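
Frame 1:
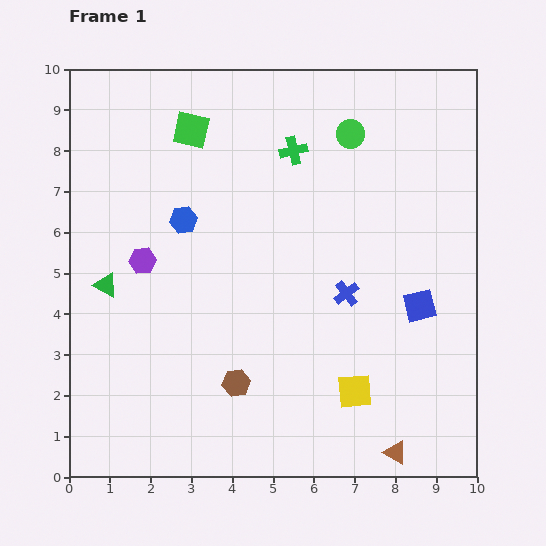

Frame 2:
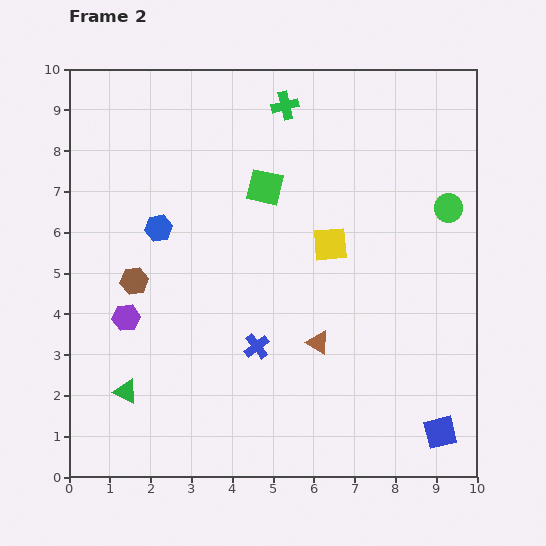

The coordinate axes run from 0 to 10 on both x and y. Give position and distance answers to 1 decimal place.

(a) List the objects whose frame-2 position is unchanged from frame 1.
none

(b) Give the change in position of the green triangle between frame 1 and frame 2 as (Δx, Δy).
(0.5, -2.6)

The green triangle was at (0.9, 4.7) in frame 1 and (1.4, 2.1) in frame 2.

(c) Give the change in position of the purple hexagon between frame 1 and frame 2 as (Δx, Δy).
(-0.4, -1.4)

The purple hexagon was at (1.8, 5.3) in frame 1 and (1.4, 3.9) in frame 2.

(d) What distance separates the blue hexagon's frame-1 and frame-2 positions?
0.6

The blue hexagon moved from (2.8, 6.3) to (2.2, 6.1), a distance of √(0.6² + 0.2²) ≈ 0.6.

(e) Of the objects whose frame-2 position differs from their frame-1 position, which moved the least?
the blue hexagon

(moved 0.6)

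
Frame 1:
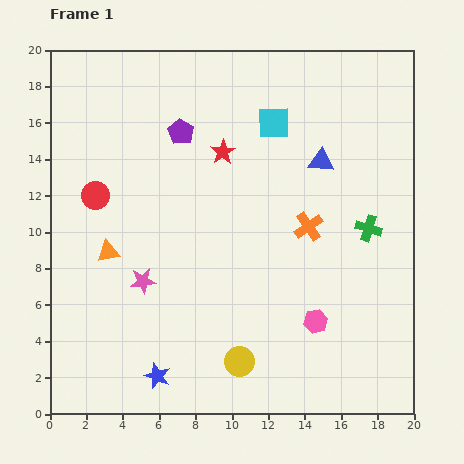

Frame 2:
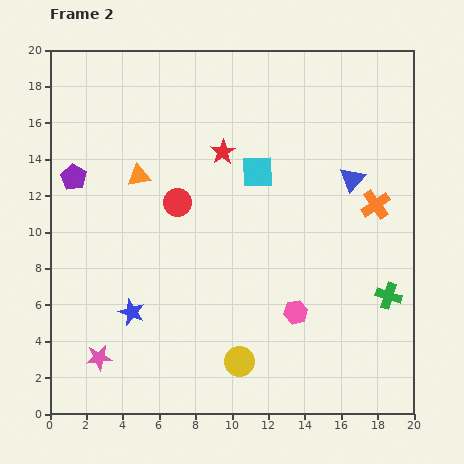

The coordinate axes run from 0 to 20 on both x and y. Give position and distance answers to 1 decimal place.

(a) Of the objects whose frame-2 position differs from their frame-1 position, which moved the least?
the pink hexagon

(moved 1.2)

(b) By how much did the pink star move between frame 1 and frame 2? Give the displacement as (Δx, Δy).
(-2.4, -4.2)

The pink star was at (5.1, 7.3) in frame 1 and (2.7, 3.1) in frame 2.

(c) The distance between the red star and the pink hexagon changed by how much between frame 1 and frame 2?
-0.9

Distance in frame 1: 10.6. Distance in frame 2: 9.7.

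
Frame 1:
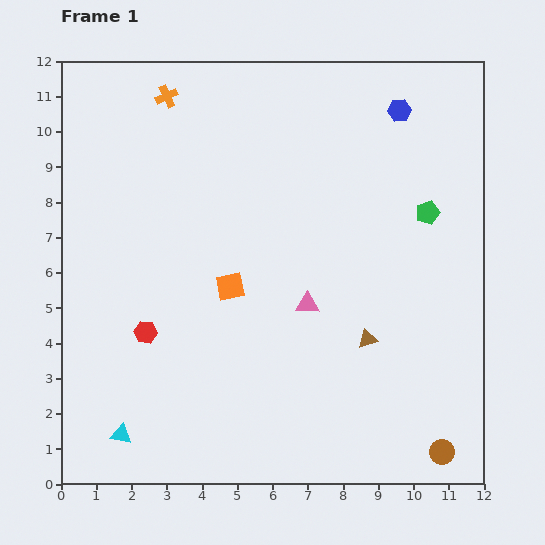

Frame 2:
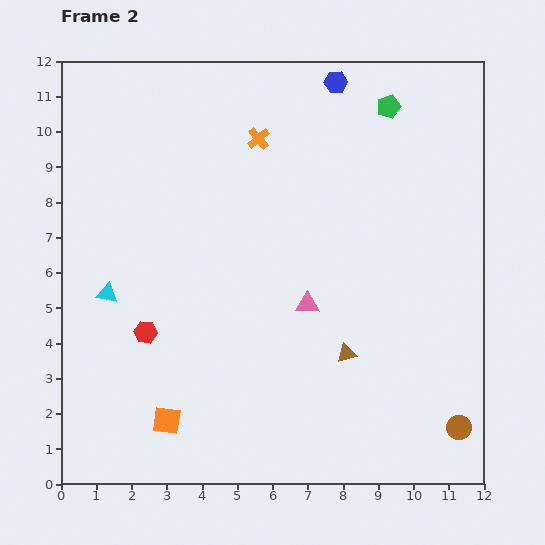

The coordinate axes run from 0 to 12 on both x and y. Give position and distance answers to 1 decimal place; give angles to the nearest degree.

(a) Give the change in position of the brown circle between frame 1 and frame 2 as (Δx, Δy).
(0.5, 0.7)

The brown circle was at (10.8, 0.9) in frame 1 and (11.3, 1.6) in frame 2.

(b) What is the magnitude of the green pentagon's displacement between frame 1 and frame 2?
3.2

The green pentagon moved from (10.4, 7.7) to (9.3, 10.7), a distance of √(1.1² + 3.0²) ≈ 3.2.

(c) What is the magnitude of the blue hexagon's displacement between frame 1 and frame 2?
2.0

The blue hexagon moved from (9.6, 10.6) to (7.8, 11.4), a distance of √(1.8² + 0.8²) ≈ 2.0.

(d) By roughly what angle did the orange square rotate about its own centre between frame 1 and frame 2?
19° clockwise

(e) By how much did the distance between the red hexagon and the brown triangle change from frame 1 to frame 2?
-0.6

Distance in frame 1: 6.3. Distance in frame 2: 5.7.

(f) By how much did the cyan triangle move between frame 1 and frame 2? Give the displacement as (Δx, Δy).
(-0.4, 4.0)

The cyan triangle was at (1.7, 1.4) in frame 1 and (1.3, 5.4) in frame 2.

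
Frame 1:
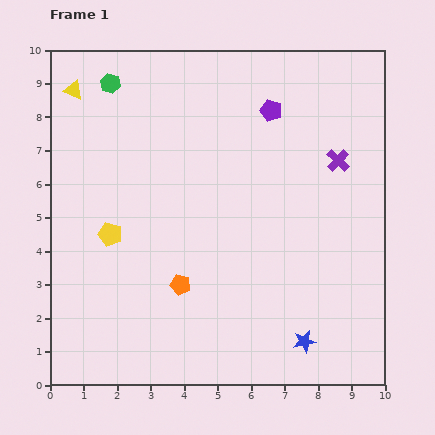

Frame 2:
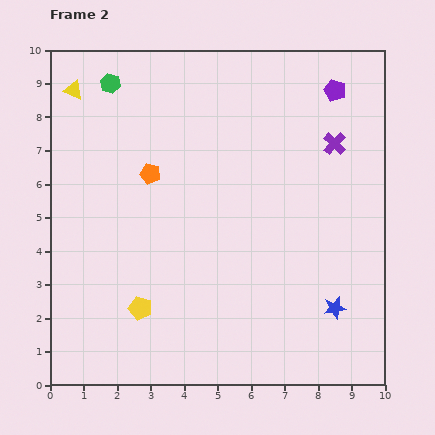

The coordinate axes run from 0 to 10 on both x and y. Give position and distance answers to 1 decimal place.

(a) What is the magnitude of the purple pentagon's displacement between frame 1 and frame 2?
2.0

The purple pentagon moved from (6.6, 8.2) to (8.5, 8.8), a distance of √(1.9² + 0.6²) ≈ 2.0.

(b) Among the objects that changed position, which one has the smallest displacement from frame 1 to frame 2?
the purple cross

(moved 0.5)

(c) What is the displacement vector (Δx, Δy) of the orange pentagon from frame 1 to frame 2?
(-0.9, 3.3)

The orange pentagon was at (3.9, 3.0) in frame 1 and (3.0, 6.3) in frame 2.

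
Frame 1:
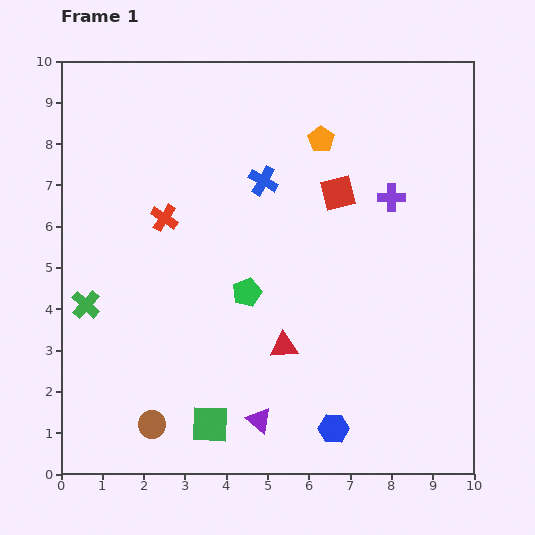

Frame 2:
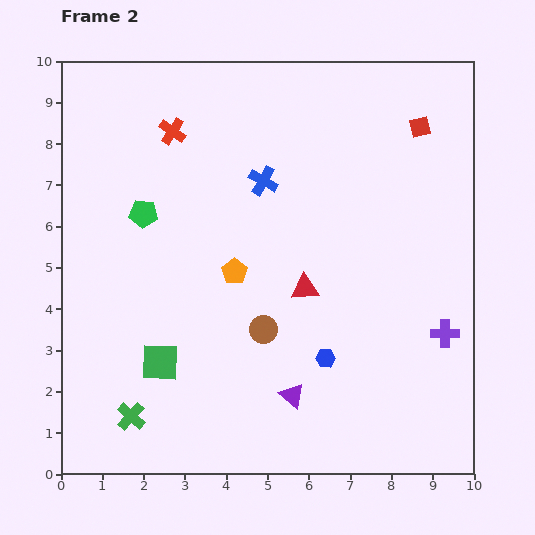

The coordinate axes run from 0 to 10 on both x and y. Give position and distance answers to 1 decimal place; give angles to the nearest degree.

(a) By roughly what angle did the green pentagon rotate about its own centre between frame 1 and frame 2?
28° clockwise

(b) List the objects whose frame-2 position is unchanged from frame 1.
the blue cross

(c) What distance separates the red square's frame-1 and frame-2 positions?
2.6

The red square moved from (6.7, 6.8) to (8.7, 8.4), a distance of √(2.0² + 1.6²) ≈ 2.6.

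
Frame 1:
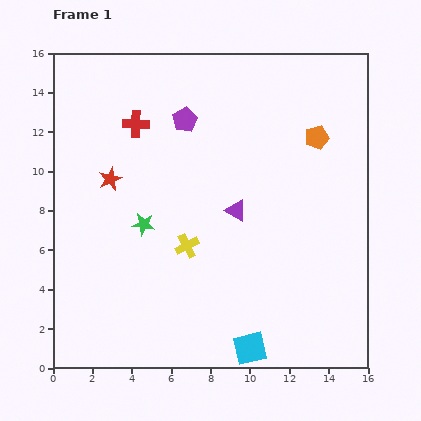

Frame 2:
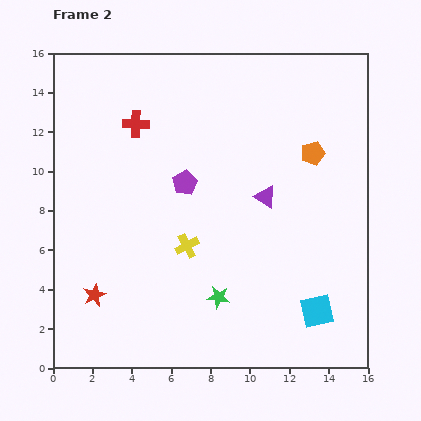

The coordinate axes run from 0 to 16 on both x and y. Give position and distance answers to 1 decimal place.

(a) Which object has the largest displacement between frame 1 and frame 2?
the red star

(moved 6.0; next 5.3)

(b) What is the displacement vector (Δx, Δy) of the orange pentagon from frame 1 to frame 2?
(-0.2, -0.8)

The orange pentagon was at (13.4, 11.7) in frame 1 and (13.2, 10.9) in frame 2.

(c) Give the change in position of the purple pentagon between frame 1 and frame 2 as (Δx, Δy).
(0.0, -3.2)

The purple pentagon was at (6.7, 12.6) in frame 1 and (6.7, 9.4) in frame 2.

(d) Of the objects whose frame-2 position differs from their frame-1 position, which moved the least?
the orange pentagon

(moved 0.8)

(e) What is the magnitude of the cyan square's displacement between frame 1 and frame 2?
3.9

The cyan square moved from (10.0, 1.0) to (13.4, 2.9), a distance of √(3.4² + 1.9²) ≈ 3.9.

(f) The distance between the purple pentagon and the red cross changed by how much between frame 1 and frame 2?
+1.4

Distance in frame 1: 2.5. Distance in frame 2: 3.9.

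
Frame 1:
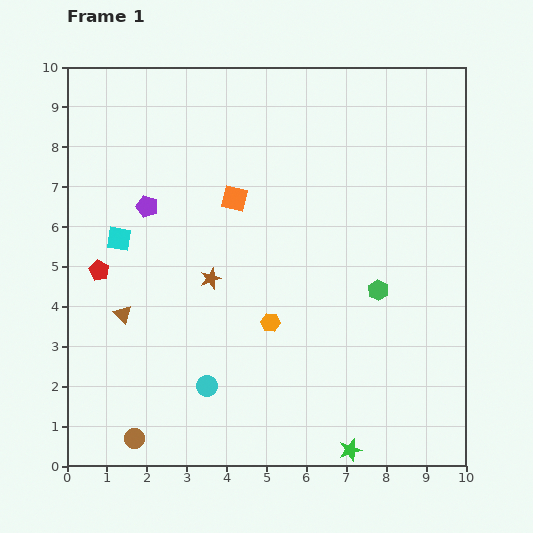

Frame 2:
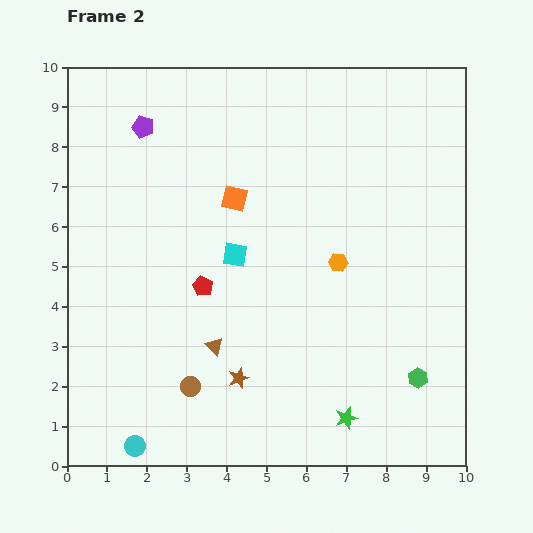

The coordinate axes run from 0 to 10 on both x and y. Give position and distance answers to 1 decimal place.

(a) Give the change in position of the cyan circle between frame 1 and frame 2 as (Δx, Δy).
(-1.8, -1.5)

The cyan circle was at (3.5, 2.0) in frame 1 and (1.7, 0.5) in frame 2.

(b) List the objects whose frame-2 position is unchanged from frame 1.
the orange square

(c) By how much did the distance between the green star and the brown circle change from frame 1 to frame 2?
-1.4

Distance in frame 1: 5.4. Distance in frame 2: 4.0.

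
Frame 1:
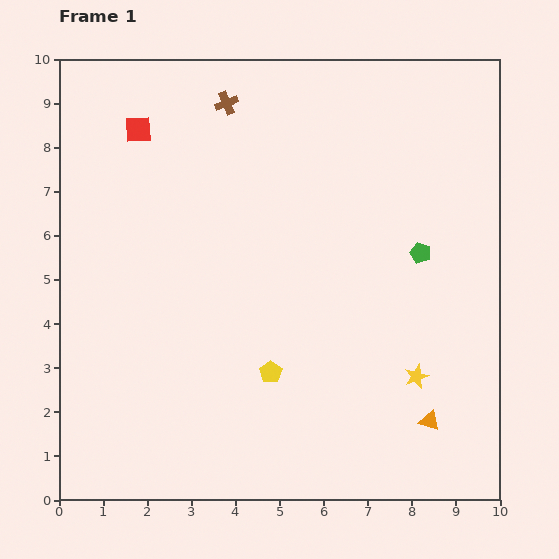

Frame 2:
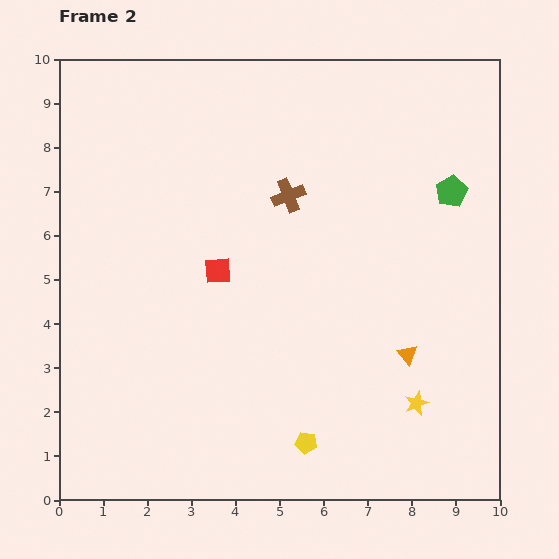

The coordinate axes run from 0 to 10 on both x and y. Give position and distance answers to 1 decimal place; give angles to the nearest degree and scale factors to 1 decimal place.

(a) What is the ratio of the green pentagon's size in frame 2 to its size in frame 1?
1.6×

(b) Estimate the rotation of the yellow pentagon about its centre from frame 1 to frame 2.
30° counter-clockwise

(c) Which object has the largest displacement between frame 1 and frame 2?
the red square

(moved 3.7; next 2.5)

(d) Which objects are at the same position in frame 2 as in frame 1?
none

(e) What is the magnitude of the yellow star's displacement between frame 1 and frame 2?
0.6

The yellow star moved from (8.1, 2.8) to (8.1, 2.2), a distance of √(0.0² + 0.6²) ≈ 0.6.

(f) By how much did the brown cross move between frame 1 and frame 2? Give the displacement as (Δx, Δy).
(1.4, -2.1)

The brown cross was at (3.8, 9.0) in frame 1 and (5.2, 6.9) in frame 2.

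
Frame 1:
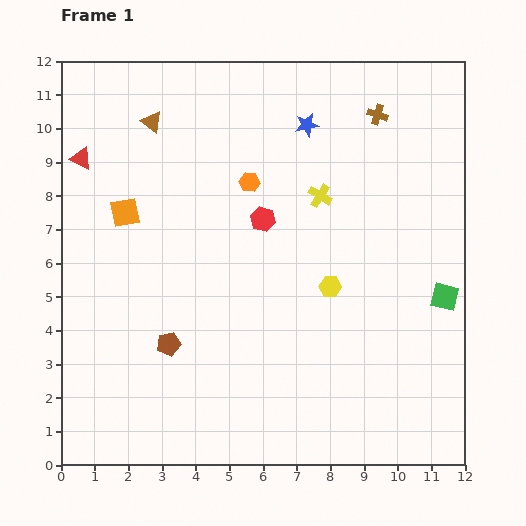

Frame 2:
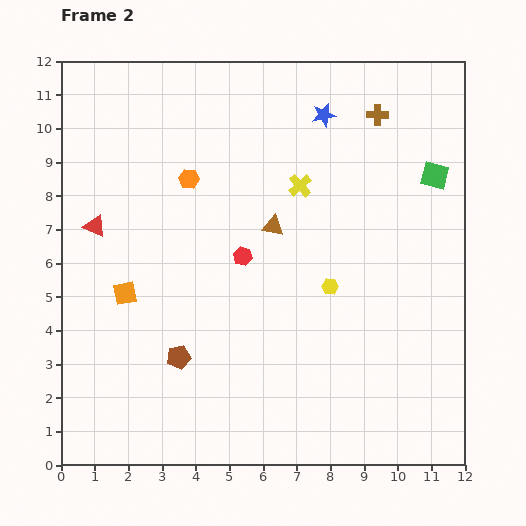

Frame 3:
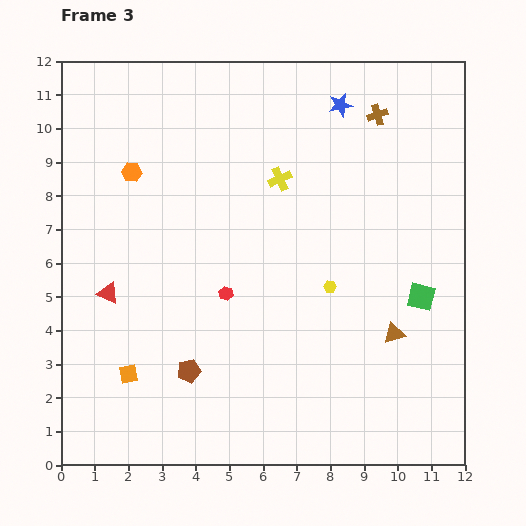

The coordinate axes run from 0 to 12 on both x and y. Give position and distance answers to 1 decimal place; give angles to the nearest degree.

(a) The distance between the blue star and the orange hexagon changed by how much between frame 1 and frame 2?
+2.0

Distance in frame 1: 2.4. Distance in frame 2: 4.4.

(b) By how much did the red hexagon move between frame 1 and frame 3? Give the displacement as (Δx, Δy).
(-1.1, -2.2)

The red hexagon was at (6.0, 7.3) in frame 1 and (4.9, 5.1) in frame 3.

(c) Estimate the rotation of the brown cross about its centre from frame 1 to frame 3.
37° counter-clockwise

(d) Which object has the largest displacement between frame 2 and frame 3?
the brown triangle

(moved 4.8; next 3.6)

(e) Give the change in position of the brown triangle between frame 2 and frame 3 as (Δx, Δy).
(3.6, -3.2)

The brown triangle was at (6.3, 7.1) in frame 2 and (9.9, 3.9) in frame 3.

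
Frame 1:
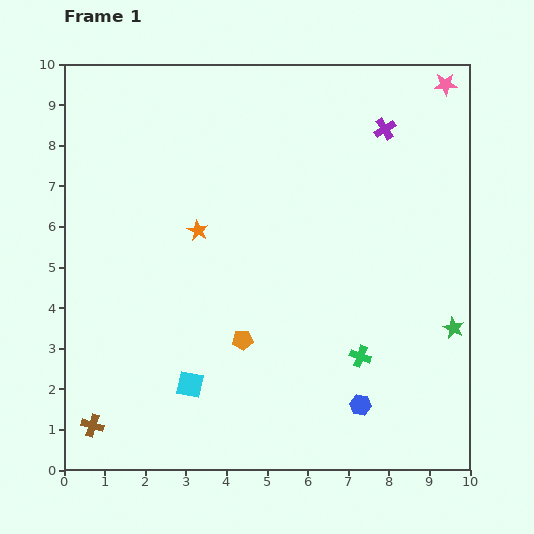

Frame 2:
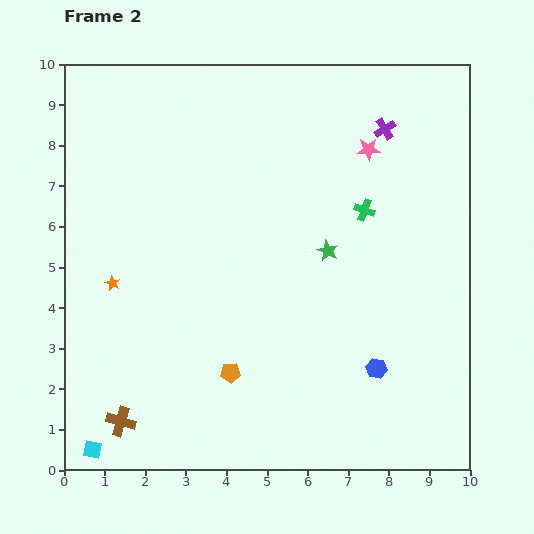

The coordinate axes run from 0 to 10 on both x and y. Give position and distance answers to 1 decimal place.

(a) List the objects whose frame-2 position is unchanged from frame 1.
the purple cross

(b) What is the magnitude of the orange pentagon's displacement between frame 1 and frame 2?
0.9

The orange pentagon moved from (4.4, 3.2) to (4.1, 2.4), a distance of √(0.3² + 0.8²) ≈ 0.9.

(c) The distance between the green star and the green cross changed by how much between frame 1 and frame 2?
-1.1

Distance in frame 1: 2.4. Distance in frame 2: 1.3.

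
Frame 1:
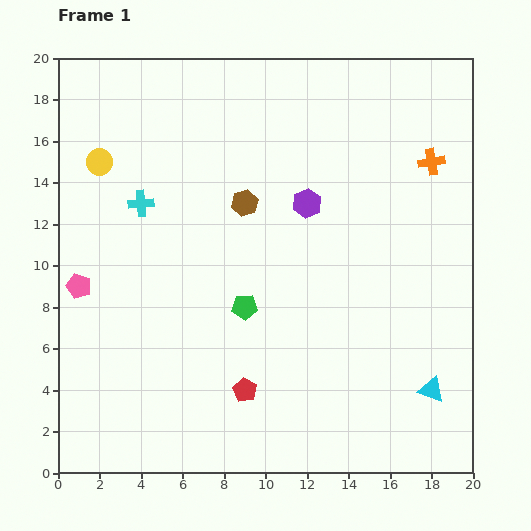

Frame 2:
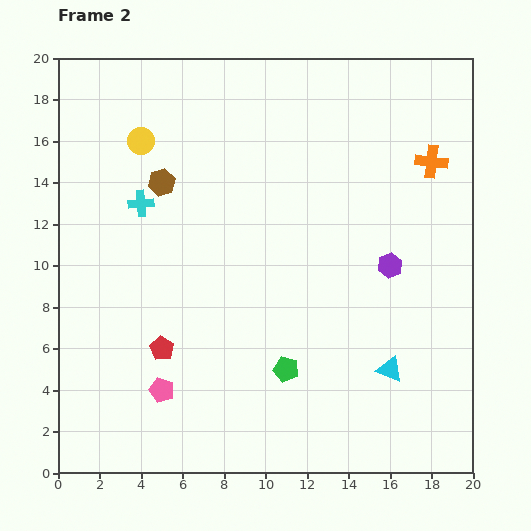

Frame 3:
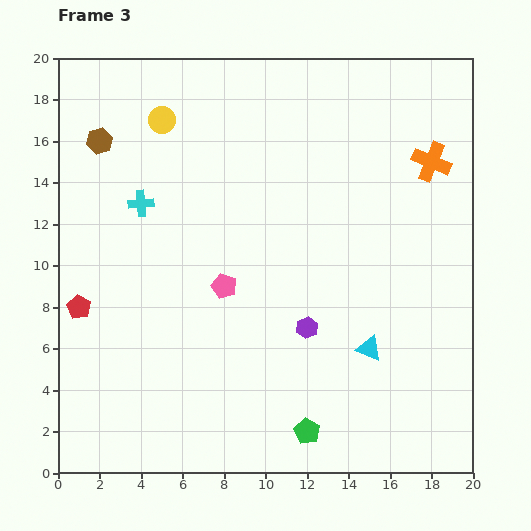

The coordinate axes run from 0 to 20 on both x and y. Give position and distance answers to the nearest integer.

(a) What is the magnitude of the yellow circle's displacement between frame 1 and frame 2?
2

The yellow circle moved from (2, 15) to (4, 16), a distance of √(2² + 1²) ≈ 2.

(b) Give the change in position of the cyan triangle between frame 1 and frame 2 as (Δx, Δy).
(-2, 1)

The cyan triangle was at (18, 4) in frame 1 and (16, 5) in frame 2.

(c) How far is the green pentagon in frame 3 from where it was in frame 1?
7

The green pentagon moved from (9, 8) to (12, 2), a distance of √(3² + 6²) ≈ 7.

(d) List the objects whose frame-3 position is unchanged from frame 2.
the cyan cross, the orange cross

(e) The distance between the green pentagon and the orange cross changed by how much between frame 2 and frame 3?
+2

Distance in frame 2: 12. Distance in frame 3: 14.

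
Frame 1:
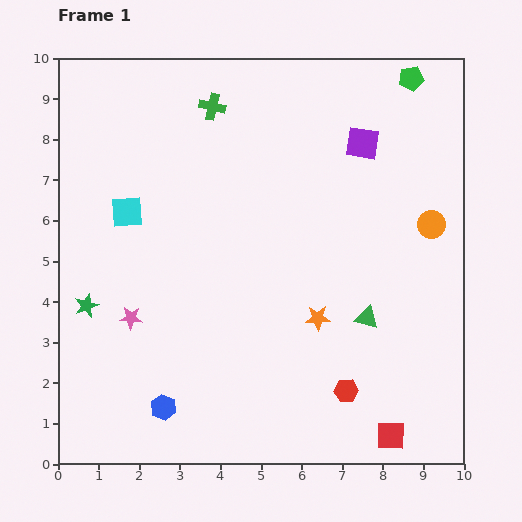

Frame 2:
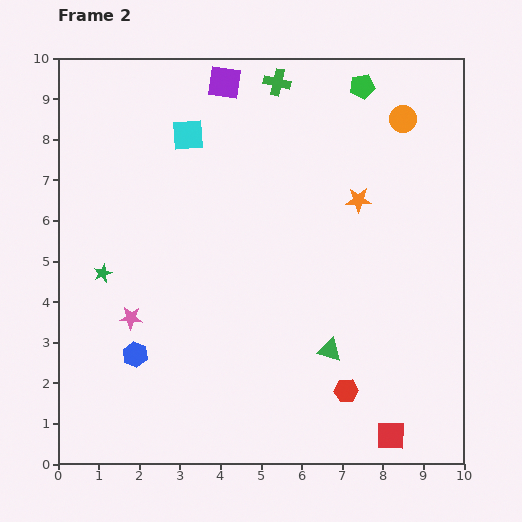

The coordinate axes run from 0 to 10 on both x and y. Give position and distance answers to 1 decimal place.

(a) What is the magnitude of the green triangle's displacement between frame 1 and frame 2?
1.2

The green triangle moved from (7.6, 3.6) to (6.7, 2.8), a distance of √(0.9² + 0.8²) ≈ 1.2.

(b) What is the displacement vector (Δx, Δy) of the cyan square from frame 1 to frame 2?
(1.5, 1.9)

The cyan square was at (1.7, 6.2) in frame 1 and (3.2, 8.1) in frame 2.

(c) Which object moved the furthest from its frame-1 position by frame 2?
the purple square

(moved 3.7; next 3.1)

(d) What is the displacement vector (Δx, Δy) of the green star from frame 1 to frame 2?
(0.4, 0.8)

The green star was at (0.7, 3.9) in frame 1 and (1.1, 4.7) in frame 2.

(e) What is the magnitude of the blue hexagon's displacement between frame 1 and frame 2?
1.5

The blue hexagon moved from (2.6, 1.4) to (1.9, 2.7), a distance of √(0.7² + 1.3²) ≈ 1.5.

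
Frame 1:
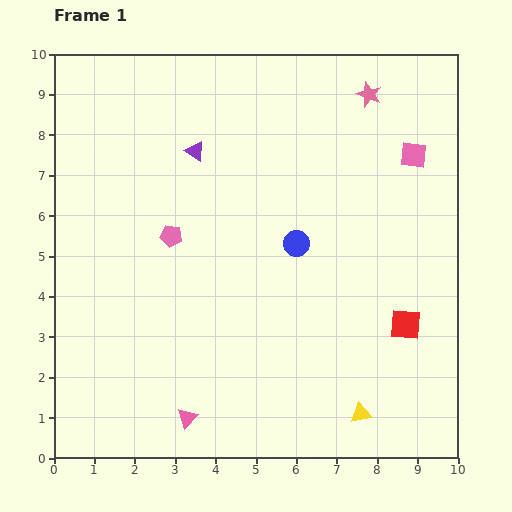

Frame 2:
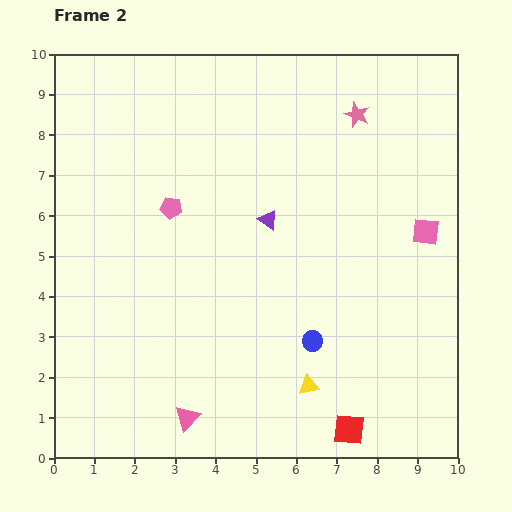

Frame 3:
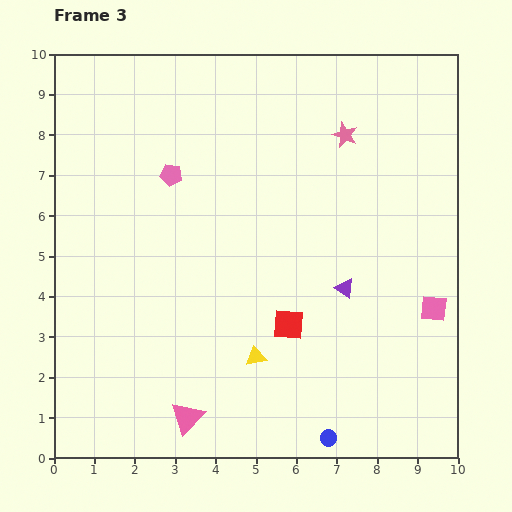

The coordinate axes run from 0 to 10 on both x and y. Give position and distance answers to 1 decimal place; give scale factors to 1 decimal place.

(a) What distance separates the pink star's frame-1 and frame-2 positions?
0.6

The pink star moved from (7.8, 9.0) to (7.5, 8.5), a distance of √(0.3² + 0.5²) ≈ 0.6.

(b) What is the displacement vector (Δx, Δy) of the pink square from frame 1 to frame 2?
(0.3, -1.9)

The pink square was at (8.9, 7.5) in frame 1 and (9.2, 5.6) in frame 2.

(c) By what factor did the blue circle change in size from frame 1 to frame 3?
0.6×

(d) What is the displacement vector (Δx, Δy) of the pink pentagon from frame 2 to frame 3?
(0.0, 0.8)

The pink pentagon was at (2.9, 6.2) in frame 2 and (2.9, 7.0) in frame 3.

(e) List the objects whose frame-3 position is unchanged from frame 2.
the pink triangle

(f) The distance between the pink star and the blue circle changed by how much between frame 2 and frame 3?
+1.8

Distance in frame 2: 5.7. Distance in frame 3: 7.5.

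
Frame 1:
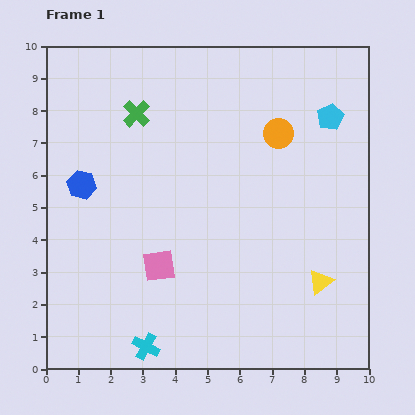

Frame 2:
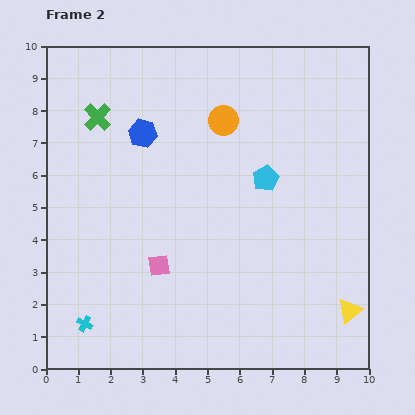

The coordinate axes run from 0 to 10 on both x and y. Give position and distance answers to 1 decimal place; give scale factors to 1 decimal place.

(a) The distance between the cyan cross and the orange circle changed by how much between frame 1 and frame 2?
-0.2

Distance in frame 1: 7.8. Distance in frame 2: 7.6.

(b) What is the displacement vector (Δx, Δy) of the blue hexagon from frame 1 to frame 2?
(1.9, 1.6)

The blue hexagon was at (1.1, 5.7) in frame 1 and (3.0, 7.3) in frame 2.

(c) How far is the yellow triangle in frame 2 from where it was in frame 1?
1.3

The yellow triangle moved from (8.5, 2.7) to (9.4, 1.8), a distance of √(0.9² + 0.9²) ≈ 1.3.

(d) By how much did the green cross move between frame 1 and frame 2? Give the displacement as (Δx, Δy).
(-1.2, -0.1)

The green cross was at (2.8, 7.9) in frame 1 and (1.6, 7.8) in frame 2.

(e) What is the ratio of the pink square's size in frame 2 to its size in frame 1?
0.7×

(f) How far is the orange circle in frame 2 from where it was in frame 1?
1.7

The orange circle moved from (7.2, 7.3) to (5.5, 7.7), a distance of √(1.7² + 0.4²) ≈ 1.7.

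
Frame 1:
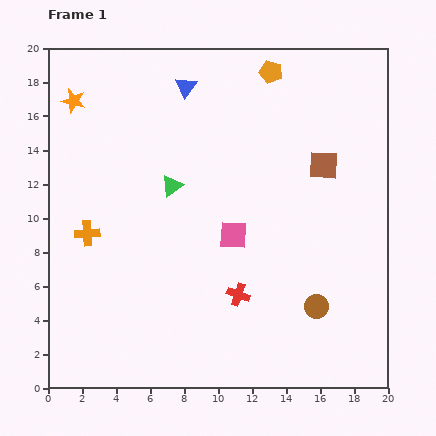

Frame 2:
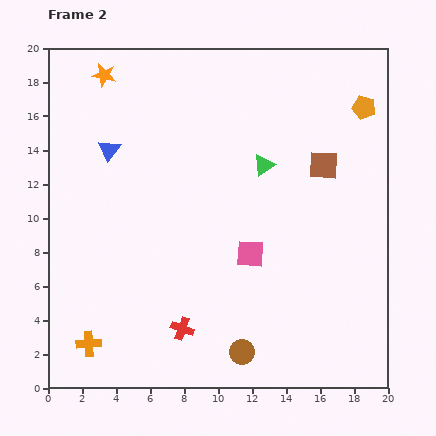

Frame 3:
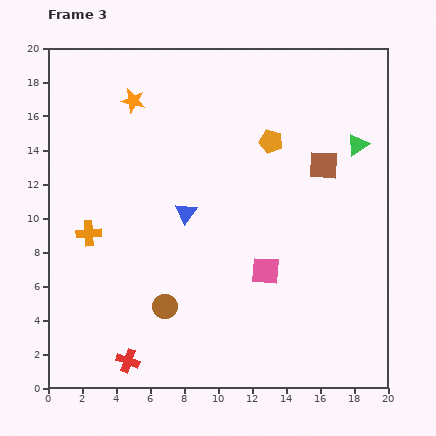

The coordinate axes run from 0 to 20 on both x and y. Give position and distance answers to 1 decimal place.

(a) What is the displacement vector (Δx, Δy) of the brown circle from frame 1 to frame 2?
(-4.4, -2.7)

The brown circle was at (15.8, 4.8) in frame 1 and (11.4, 2.1) in frame 2.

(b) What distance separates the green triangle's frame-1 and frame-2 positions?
5.5

The green triangle moved from (7.3, 11.9) to (12.7, 13.1), a distance of √(5.4² + 1.2²) ≈ 5.5.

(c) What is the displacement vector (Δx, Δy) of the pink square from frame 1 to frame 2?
(1.0, -1.1)

The pink square was at (10.9, 9.0) in frame 1 and (11.9, 7.9) in frame 2.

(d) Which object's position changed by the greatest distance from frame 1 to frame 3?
the green triangle

(moved 11.2; next 8.9)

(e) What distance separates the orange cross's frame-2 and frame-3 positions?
6.5

The orange cross moved from (2.4, 2.6) to (2.4, 9.1), a distance of √(0.0² + 6.5²) ≈ 6.5.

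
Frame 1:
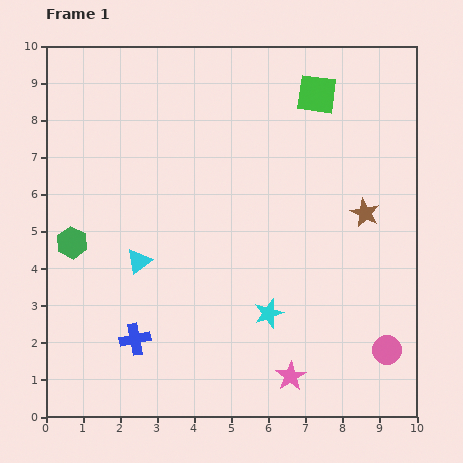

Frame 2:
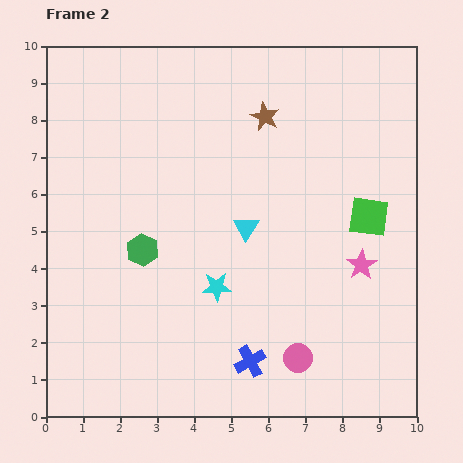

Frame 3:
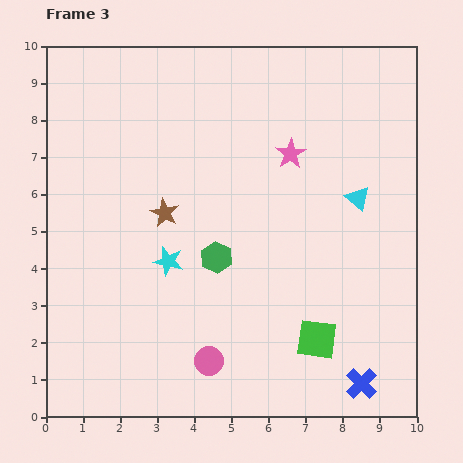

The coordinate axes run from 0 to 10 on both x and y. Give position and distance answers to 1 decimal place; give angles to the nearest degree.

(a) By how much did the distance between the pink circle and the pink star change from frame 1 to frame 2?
+0.3

Distance in frame 1: 2.7. Distance in frame 2: 3.0.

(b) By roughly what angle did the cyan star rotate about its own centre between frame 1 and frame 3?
31° clockwise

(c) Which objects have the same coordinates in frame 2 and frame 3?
none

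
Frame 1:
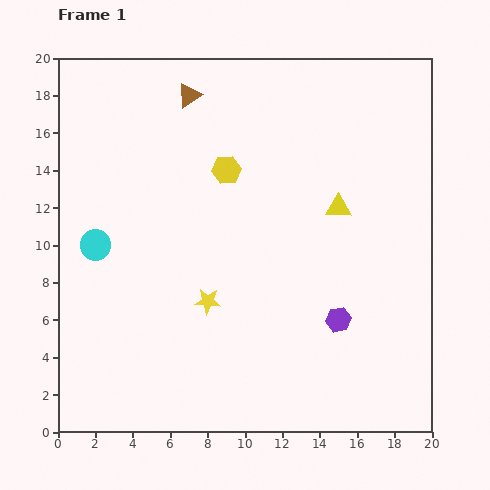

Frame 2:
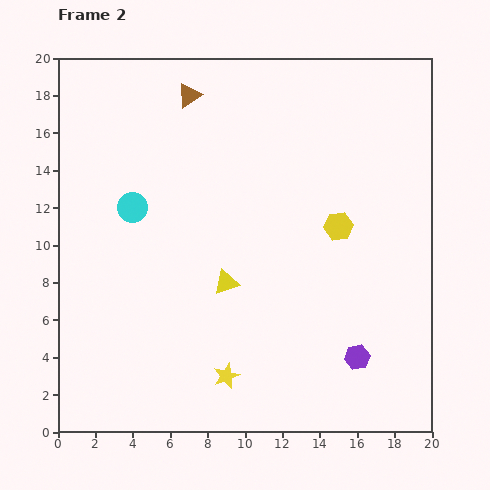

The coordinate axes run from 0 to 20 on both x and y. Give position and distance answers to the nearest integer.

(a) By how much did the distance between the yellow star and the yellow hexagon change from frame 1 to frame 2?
+3

Distance in frame 1: 7. Distance in frame 2: 10.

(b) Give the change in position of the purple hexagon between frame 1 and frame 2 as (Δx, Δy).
(1, -2)

The purple hexagon was at (15, 6) in frame 1 and (16, 4) in frame 2.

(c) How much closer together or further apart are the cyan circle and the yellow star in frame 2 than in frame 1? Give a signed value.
+3

Distance in frame 1: 7. Distance in frame 2: 10.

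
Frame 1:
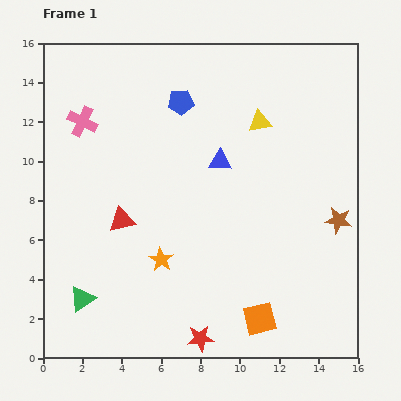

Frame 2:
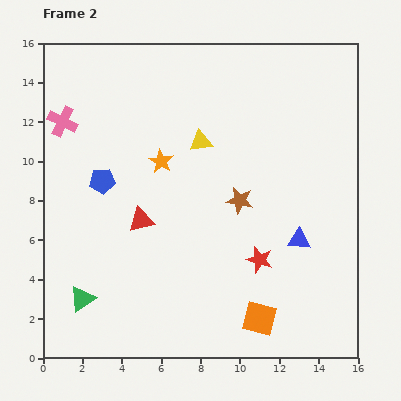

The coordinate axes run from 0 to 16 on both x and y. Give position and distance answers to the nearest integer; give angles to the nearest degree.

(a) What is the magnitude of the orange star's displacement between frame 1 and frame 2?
5

The orange star moved from (6, 5) to (6, 10), a distance of √(0² + 5²) ≈ 5.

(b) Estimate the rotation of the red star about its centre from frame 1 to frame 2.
23° clockwise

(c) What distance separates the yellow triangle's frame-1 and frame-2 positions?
3

The yellow triangle moved from (11, 12) to (8, 11), a distance of √(3² + 1²) ≈ 3.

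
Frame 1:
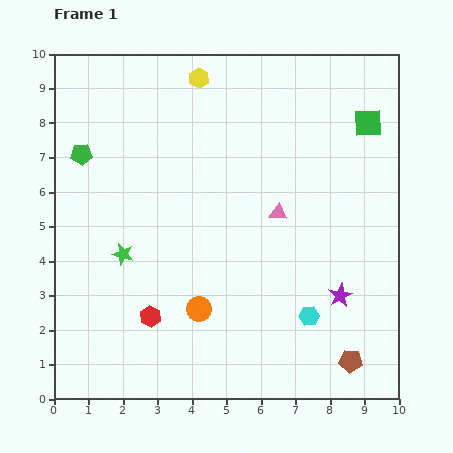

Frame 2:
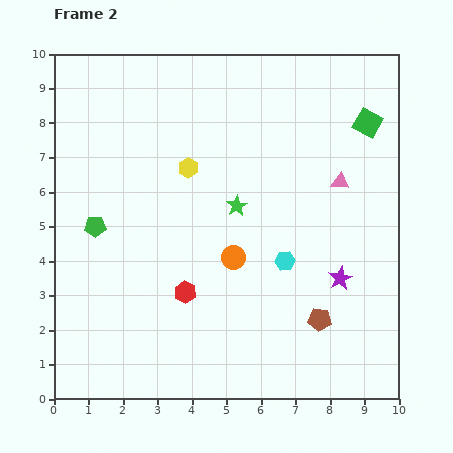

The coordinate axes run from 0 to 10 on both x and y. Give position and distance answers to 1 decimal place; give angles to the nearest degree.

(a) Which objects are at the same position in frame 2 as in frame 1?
the green square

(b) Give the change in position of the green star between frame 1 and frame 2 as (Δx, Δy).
(3.3, 1.4)

The green star was at (2.0, 4.2) in frame 1 and (5.3, 5.6) in frame 2.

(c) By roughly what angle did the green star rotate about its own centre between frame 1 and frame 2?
26° clockwise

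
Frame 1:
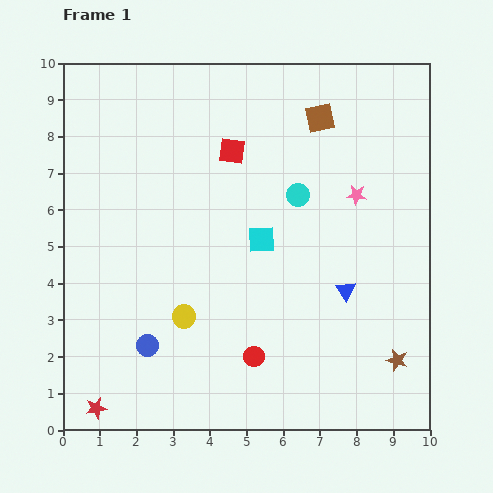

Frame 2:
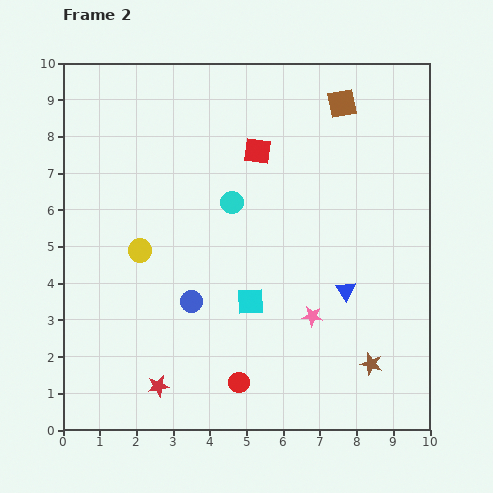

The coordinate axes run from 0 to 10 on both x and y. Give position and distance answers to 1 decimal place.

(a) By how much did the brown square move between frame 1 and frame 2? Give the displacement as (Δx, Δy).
(0.6, 0.4)

The brown square was at (7.0, 8.5) in frame 1 and (7.6, 8.9) in frame 2.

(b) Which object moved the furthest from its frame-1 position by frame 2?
the pink star

(moved 3.5; next 2.2)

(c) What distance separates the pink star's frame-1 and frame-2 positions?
3.5

The pink star moved from (8.0, 6.4) to (6.8, 3.1), a distance of √(1.2² + 3.3²) ≈ 3.5.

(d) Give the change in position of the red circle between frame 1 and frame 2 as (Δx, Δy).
(-0.4, -0.7)

The red circle was at (5.2, 2.0) in frame 1 and (4.8, 1.3) in frame 2.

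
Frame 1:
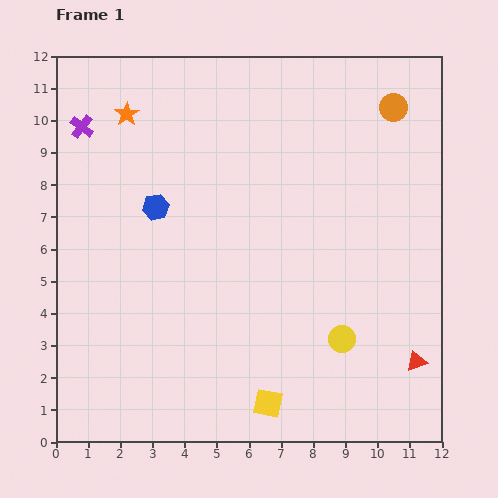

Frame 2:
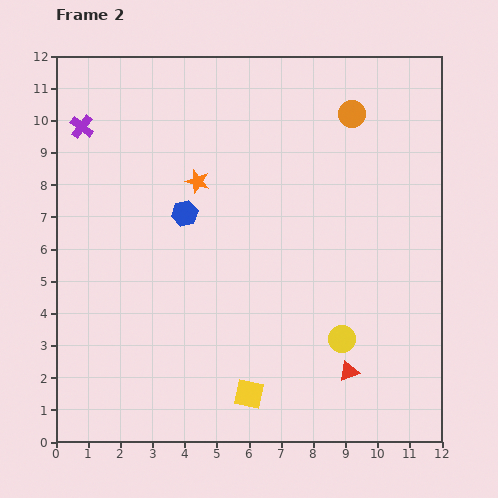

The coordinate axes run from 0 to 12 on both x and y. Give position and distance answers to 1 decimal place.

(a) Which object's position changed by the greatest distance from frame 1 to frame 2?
the orange star

(moved 3.0; next 2.1)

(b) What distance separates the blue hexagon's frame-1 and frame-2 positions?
0.9

The blue hexagon moved from (3.1, 7.3) to (4.0, 7.1), a distance of √(0.9² + 0.2²) ≈ 0.9.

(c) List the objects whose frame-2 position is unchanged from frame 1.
the purple cross, the yellow circle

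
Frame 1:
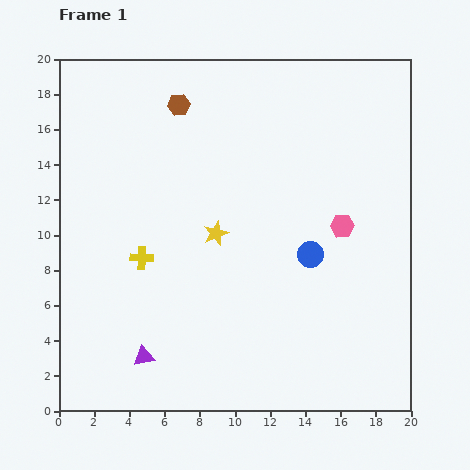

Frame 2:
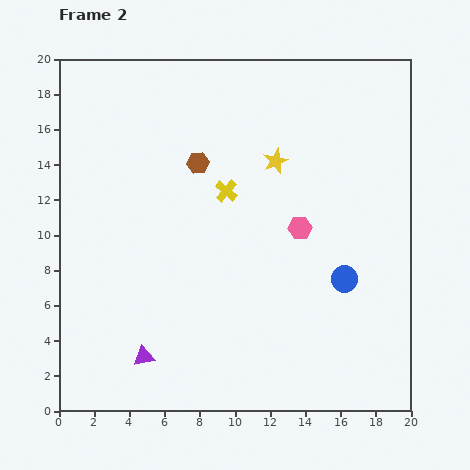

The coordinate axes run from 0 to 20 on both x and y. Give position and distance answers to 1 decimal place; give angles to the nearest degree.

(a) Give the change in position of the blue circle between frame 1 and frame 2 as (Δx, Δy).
(1.9, -1.4)

The blue circle was at (14.3, 8.9) in frame 1 and (16.2, 7.5) in frame 2.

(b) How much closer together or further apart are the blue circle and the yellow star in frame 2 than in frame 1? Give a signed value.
+2.3

Distance in frame 1: 5.5. Distance in frame 2: 7.8.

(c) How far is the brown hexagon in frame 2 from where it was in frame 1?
3.5

The brown hexagon moved from (6.8, 17.4) to (7.9, 14.1), a distance of √(1.1² + 3.3²) ≈ 3.5.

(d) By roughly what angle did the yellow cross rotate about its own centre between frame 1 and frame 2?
38° clockwise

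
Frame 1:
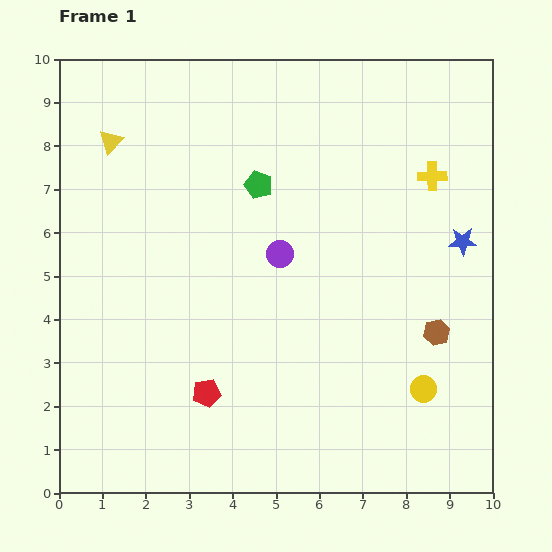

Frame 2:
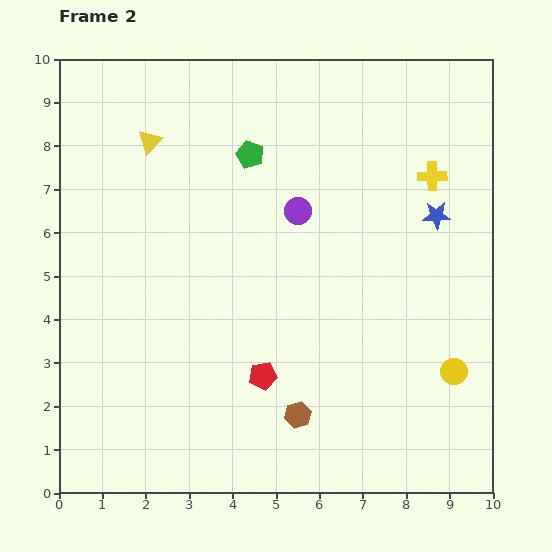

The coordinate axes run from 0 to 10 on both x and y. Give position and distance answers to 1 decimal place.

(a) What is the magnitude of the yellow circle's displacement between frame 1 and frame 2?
0.8

The yellow circle moved from (8.4, 2.4) to (9.1, 2.8), a distance of √(0.7² + 0.4²) ≈ 0.8.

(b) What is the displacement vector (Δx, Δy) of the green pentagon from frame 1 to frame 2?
(-0.2, 0.7)

The green pentagon was at (4.6, 7.1) in frame 1 and (4.4, 7.8) in frame 2.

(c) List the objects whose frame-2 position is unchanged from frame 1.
the yellow cross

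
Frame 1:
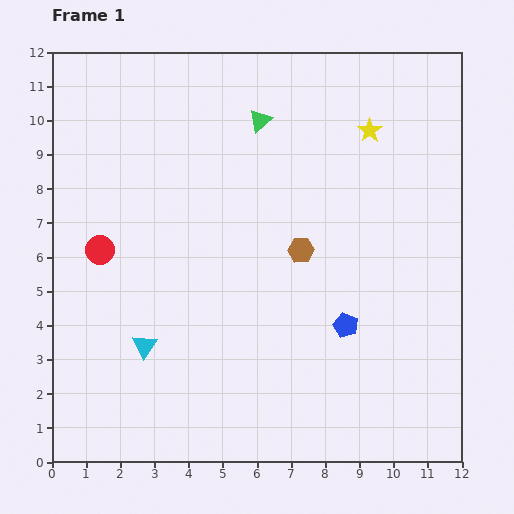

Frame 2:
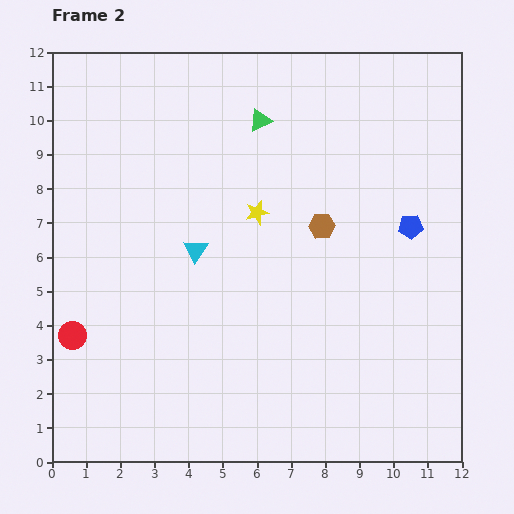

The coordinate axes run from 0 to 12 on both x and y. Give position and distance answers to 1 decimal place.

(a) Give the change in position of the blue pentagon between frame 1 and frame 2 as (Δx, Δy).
(1.9, 2.9)

The blue pentagon was at (8.6, 4.0) in frame 1 and (10.5, 6.9) in frame 2.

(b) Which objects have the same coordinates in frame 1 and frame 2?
the green triangle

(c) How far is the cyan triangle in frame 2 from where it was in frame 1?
3.2

The cyan triangle moved from (2.7, 3.4) to (4.2, 6.2), a distance of √(1.5² + 2.8²) ≈ 3.2.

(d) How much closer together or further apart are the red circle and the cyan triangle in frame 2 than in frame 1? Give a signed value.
+1.3

Distance in frame 1: 3.1. Distance in frame 2: 4.4.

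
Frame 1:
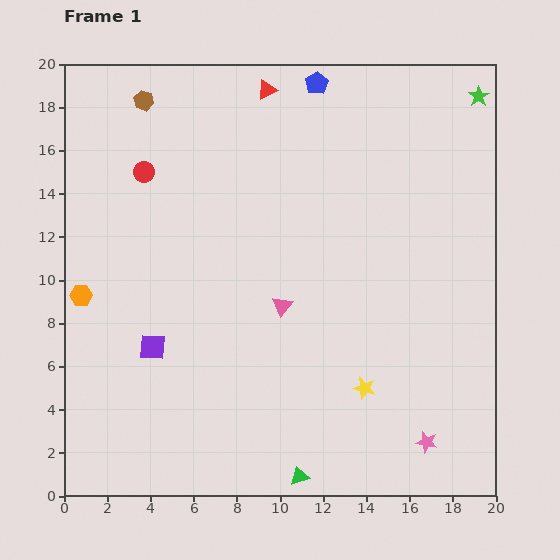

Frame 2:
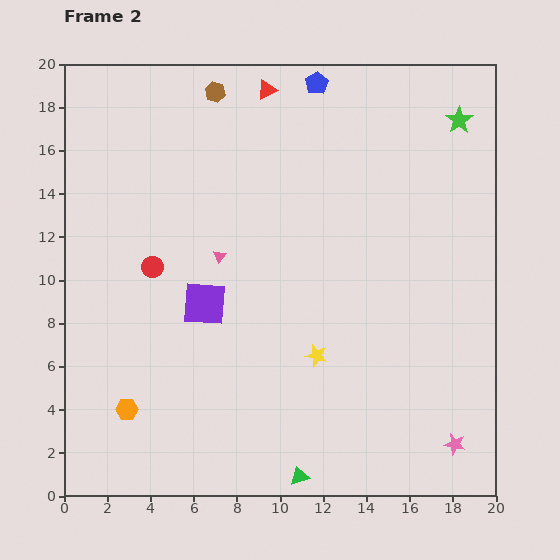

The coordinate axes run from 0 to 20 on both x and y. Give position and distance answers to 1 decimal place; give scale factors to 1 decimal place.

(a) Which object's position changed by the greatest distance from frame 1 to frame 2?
the orange hexagon

(moved 5.7; next 4.4)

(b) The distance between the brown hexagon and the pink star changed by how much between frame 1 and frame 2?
-0.8

Distance in frame 1: 20.5. Distance in frame 2: 19.7.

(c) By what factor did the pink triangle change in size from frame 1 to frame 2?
0.6×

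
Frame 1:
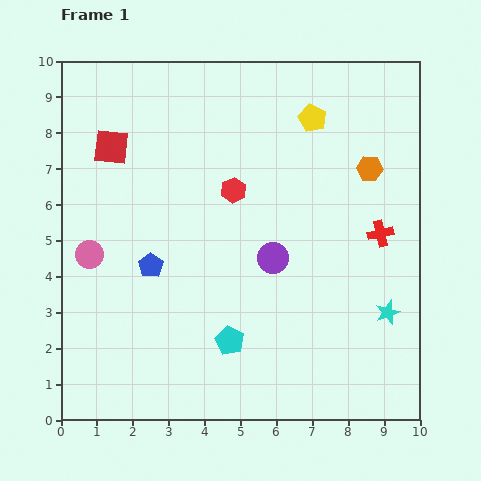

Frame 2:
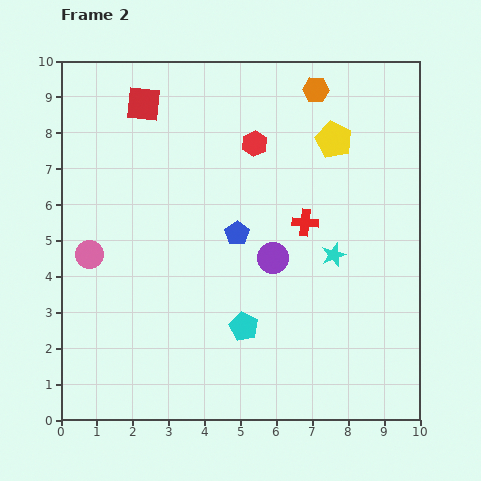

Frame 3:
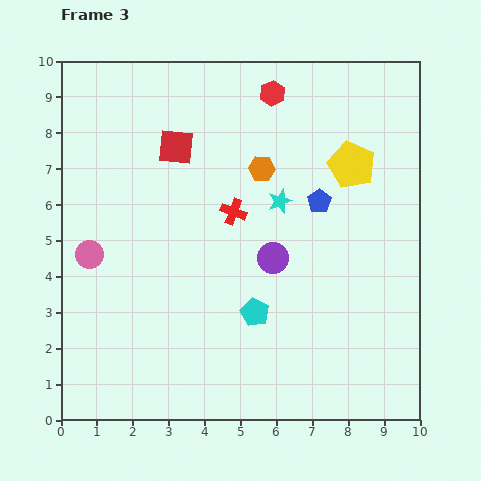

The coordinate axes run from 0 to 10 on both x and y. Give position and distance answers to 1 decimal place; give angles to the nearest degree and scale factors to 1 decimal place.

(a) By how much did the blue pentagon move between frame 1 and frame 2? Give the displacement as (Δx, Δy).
(2.4, 0.9)

The blue pentagon was at (2.5, 4.3) in frame 1 and (4.9, 5.2) in frame 2.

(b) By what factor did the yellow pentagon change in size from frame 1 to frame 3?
1.7×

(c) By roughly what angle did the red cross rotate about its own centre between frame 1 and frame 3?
33° clockwise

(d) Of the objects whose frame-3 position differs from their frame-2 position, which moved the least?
the cyan pentagon

(moved 0.5)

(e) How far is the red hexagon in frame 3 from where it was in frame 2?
1.5

The red hexagon moved from (5.4, 7.7) to (5.9, 9.1), a distance of √(0.5² + 1.4²) ≈ 1.5.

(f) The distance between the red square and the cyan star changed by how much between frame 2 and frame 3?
-3.5

Distance in frame 2: 6.8. Distance in frame 3: 3.3.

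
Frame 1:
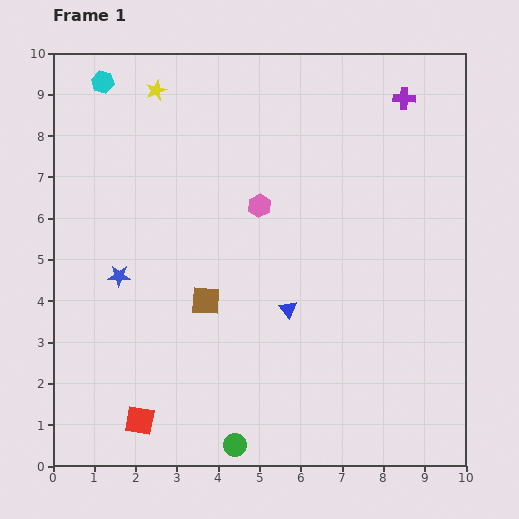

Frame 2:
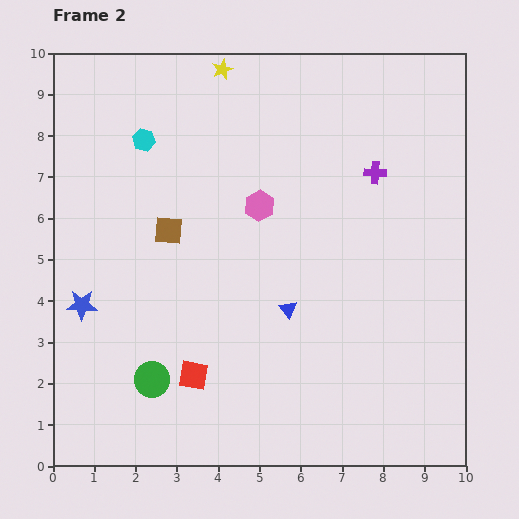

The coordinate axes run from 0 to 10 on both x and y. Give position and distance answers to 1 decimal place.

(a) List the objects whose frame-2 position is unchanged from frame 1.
the blue triangle, the pink hexagon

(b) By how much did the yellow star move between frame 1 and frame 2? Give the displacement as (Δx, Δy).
(1.6, 0.5)

The yellow star was at (2.5, 9.1) in frame 1 and (4.1, 9.6) in frame 2.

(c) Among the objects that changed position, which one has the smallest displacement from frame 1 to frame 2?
the blue star

(moved 1.1)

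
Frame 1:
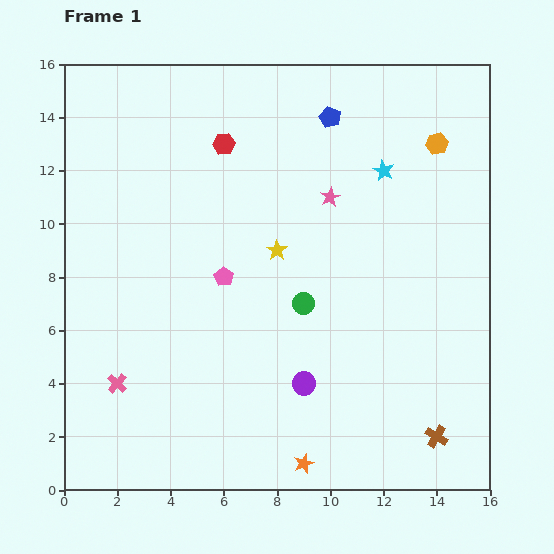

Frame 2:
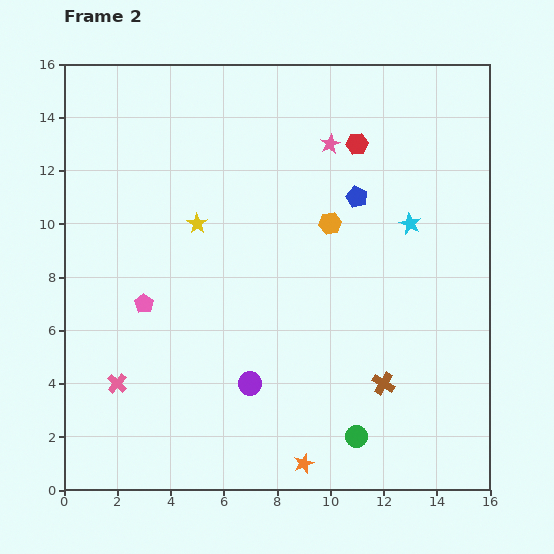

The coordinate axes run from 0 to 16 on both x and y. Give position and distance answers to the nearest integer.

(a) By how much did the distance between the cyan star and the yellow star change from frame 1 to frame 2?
+3

Distance in frame 1: 5. Distance in frame 2: 8.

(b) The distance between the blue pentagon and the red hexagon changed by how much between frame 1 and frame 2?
-2

Distance in frame 1: 4. Distance in frame 2: 2.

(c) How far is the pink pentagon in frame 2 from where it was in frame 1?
3

The pink pentagon moved from (6, 8) to (3, 7), a distance of √(3² + 1²) ≈ 3.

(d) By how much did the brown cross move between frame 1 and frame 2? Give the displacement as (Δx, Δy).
(-2, 2)

The brown cross was at (14, 2) in frame 1 and (12, 4) in frame 2.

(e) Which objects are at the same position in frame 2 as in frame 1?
the orange star, the pink cross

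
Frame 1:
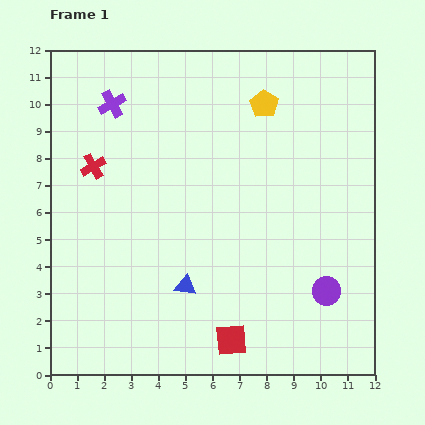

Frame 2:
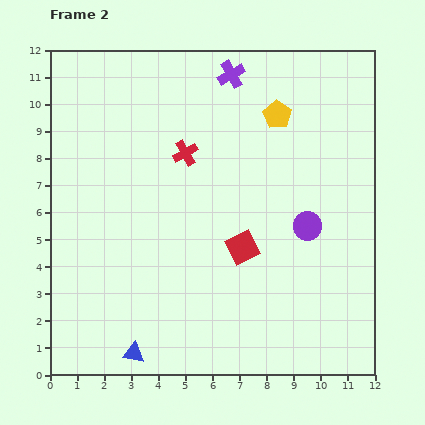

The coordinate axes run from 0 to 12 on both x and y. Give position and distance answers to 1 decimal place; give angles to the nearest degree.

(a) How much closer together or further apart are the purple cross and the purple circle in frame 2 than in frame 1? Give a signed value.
-4.2

Distance in frame 1: 10.5. Distance in frame 2: 6.3.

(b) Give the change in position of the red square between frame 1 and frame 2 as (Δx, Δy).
(0.4, 3.4)

The red square was at (6.7, 1.3) in frame 1 and (7.1, 4.7) in frame 2.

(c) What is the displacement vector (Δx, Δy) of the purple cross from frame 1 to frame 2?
(4.4, 1.1)

The purple cross was at (2.3, 10.0) in frame 1 and (6.7, 11.1) in frame 2.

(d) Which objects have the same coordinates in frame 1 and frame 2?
none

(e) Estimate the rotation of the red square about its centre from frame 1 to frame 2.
22° counter-clockwise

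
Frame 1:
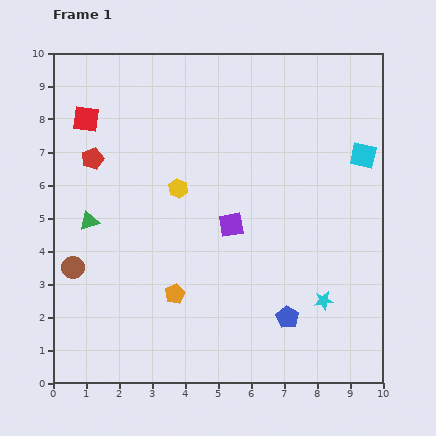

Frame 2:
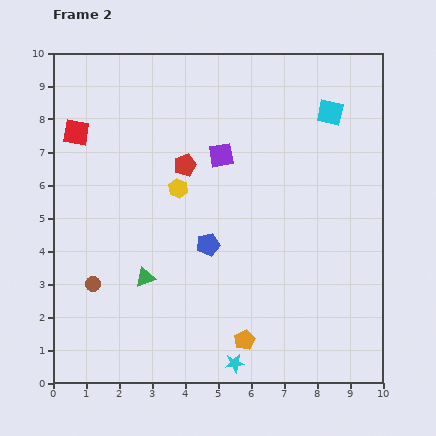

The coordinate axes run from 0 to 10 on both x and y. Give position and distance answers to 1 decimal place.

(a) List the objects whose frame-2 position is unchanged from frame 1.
the yellow hexagon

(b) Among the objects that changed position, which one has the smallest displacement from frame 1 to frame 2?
the red square

(moved 0.5)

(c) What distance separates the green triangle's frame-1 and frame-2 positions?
2.4

The green triangle moved from (1.1, 4.9) to (2.8, 3.2), a distance of √(1.7² + 1.7²) ≈ 2.4.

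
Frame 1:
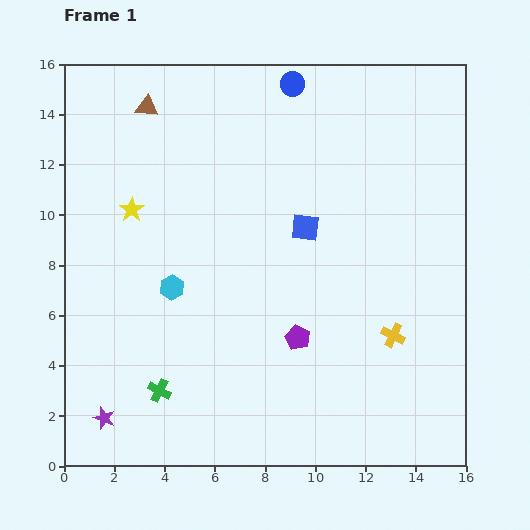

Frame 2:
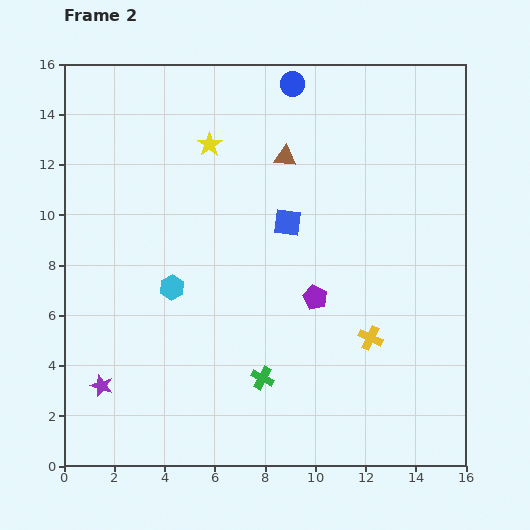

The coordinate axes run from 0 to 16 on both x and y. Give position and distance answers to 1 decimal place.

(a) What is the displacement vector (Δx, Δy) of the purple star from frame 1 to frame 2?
(-0.1, 1.3)

The purple star was at (1.6, 1.9) in frame 1 and (1.5, 3.2) in frame 2.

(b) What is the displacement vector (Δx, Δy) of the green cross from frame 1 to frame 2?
(4.1, 0.5)

The green cross was at (3.8, 3.0) in frame 1 and (7.9, 3.5) in frame 2.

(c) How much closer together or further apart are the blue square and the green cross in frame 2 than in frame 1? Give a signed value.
-2.4

Distance in frame 1: 8.7. Distance in frame 2: 6.3.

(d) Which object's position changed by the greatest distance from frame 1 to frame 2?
the brown triangle

(moved 5.9; next 4.1)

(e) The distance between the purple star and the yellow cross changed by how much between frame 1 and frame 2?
-1.1

Distance in frame 1: 12.0. Distance in frame 2: 10.9.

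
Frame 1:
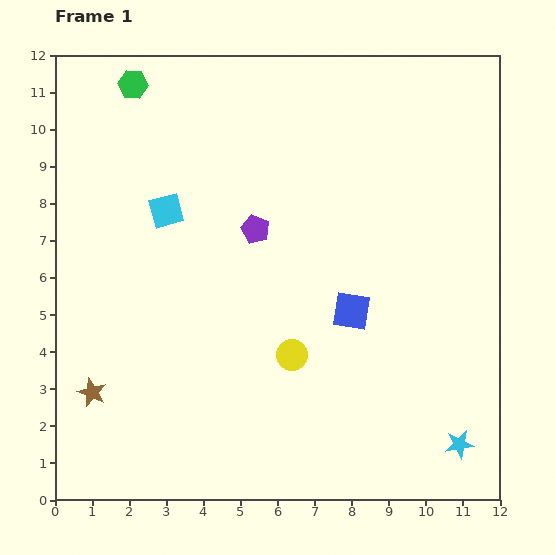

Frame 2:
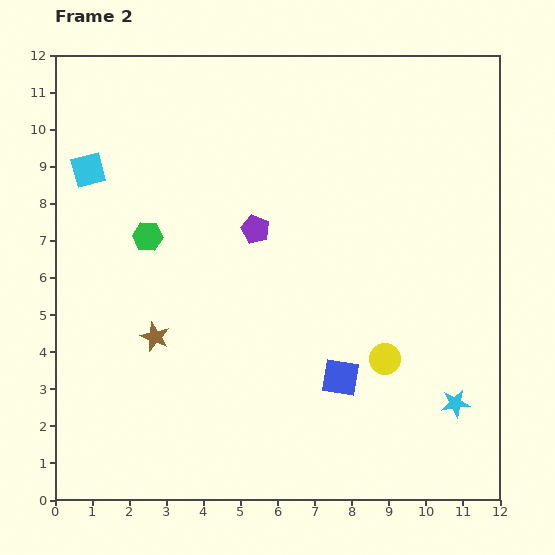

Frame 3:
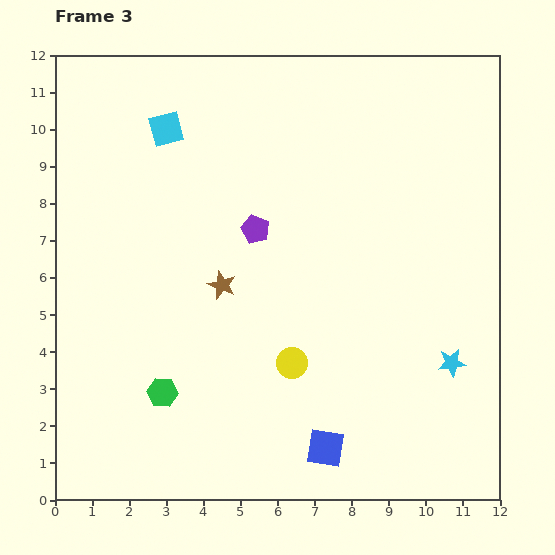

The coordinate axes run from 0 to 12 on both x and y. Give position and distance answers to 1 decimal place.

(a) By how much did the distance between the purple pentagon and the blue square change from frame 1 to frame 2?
+1.2

Distance in frame 1: 3.4. Distance in frame 2: 4.6.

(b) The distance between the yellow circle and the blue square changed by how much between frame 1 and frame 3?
+0.5

Distance in frame 1: 2.0. Distance in frame 3: 2.5.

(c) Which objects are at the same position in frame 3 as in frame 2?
the purple pentagon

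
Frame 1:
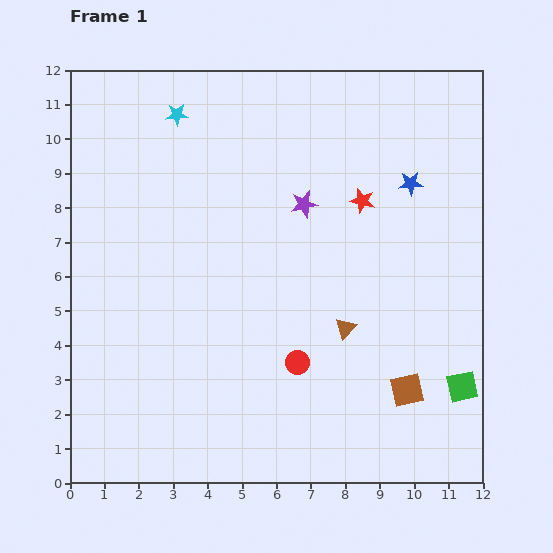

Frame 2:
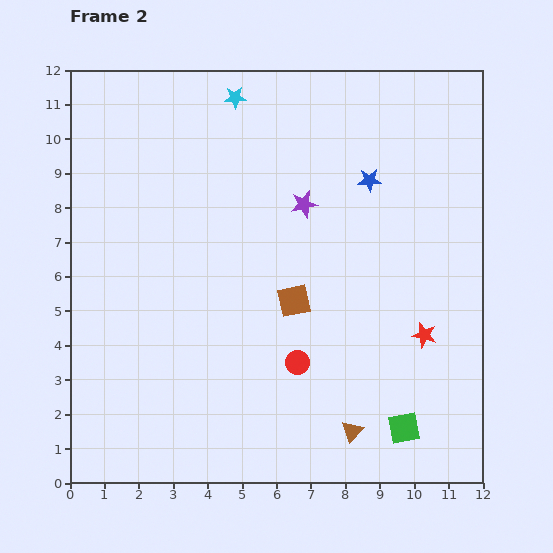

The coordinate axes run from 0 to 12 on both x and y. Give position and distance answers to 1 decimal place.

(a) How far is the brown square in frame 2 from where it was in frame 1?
4.2

The brown square moved from (9.8, 2.7) to (6.5, 5.3), a distance of √(3.3² + 2.6²) ≈ 4.2.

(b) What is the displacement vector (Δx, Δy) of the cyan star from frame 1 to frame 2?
(1.7, 0.5)

The cyan star was at (3.1, 10.7) in frame 1 and (4.8, 11.2) in frame 2.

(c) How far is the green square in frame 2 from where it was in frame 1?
2.1

The green square moved from (11.4, 2.8) to (9.7, 1.6), a distance of √(1.7² + 1.2²) ≈ 2.1.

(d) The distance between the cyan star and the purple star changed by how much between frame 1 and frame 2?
-0.8

Distance in frame 1: 4.5. Distance in frame 2: 3.7.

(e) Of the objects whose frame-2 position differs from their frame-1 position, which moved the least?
the blue star

(moved 1.2)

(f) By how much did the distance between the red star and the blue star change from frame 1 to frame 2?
+3.3

Distance in frame 1: 1.5. Distance in frame 2: 4.8.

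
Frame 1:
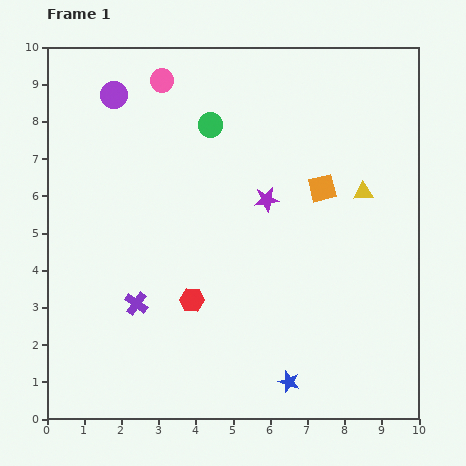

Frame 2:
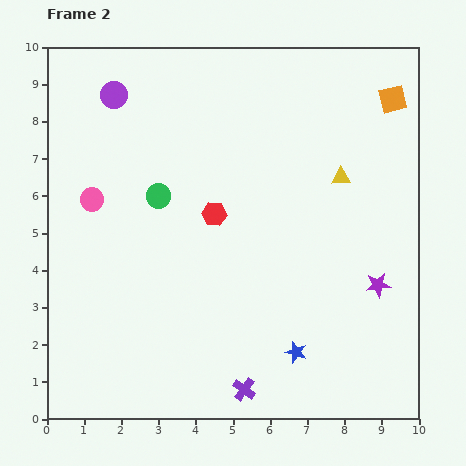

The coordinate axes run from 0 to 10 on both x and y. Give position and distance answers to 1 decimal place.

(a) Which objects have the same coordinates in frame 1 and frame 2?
the purple circle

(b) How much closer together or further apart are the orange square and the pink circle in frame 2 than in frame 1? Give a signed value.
+3.3

Distance in frame 1: 5.2. Distance in frame 2: 8.5.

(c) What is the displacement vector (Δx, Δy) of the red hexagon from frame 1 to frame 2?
(0.6, 2.3)

The red hexagon was at (3.9, 3.2) in frame 1 and (4.5, 5.5) in frame 2.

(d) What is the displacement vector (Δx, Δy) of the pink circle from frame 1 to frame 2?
(-1.9, -3.2)

The pink circle was at (3.1, 9.1) in frame 1 and (1.2, 5.9) in frame 2.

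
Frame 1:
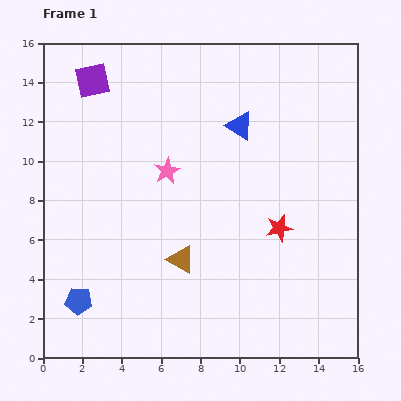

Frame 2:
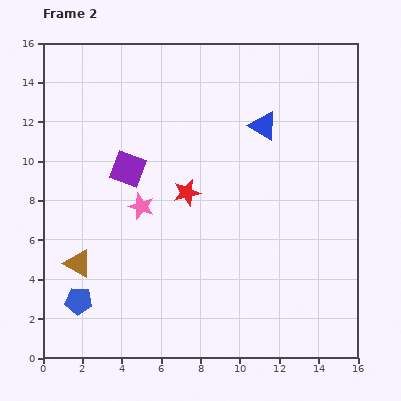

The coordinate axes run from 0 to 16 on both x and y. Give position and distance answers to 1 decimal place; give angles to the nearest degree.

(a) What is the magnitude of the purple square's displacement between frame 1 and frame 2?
4.8

The purple square moved from (2.5, 14.1) to (4.3, 9.6), a distance of √(1.8² + 4.5²) ≈ 4.8.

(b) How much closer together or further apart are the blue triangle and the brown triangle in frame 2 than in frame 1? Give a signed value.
+4.3

Distance in frame 1: 7.4. Distance in frame 2: 11.7.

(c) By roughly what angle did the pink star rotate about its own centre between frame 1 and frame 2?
25° counter-clockwise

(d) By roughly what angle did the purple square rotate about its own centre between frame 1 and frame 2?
32° clockwise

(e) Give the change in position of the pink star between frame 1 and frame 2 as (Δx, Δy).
(-1.3, -1.8)

The pink star was at (6.3, 9.5) in frame 1 and (5.0, 7.7) in frame 2.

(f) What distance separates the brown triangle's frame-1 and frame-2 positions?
5.2

The brown triangle moved from (7.0, 5.0) to (1.8, 4.8), a distance of √(5.2² + 0.2²) ≈ 5.2.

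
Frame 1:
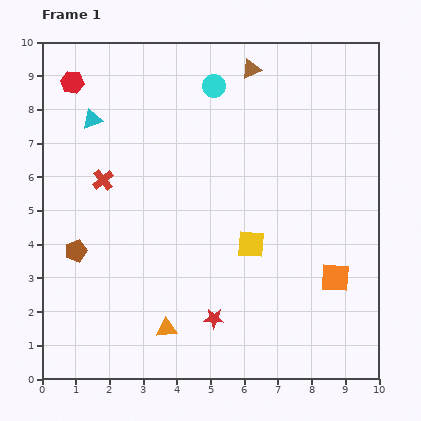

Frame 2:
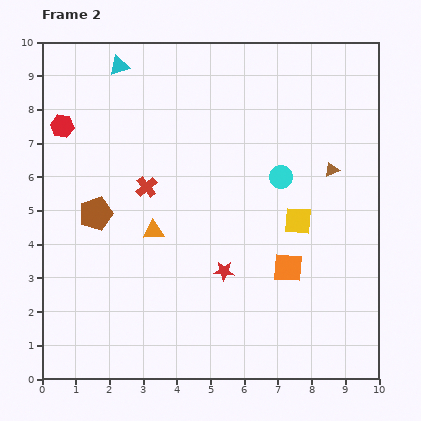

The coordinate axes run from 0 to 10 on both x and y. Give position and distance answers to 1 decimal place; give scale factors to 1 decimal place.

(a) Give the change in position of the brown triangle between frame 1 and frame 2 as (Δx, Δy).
(2.4, -3.0)

The brown triangle was at (6.2, 9.2) in frame 1 and (8.6, 6.2) in frame 2.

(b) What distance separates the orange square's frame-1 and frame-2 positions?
1.4

The orange square moved from (8.7, 3.0) to (7.3, 3.3), a distance of √(1.4² + 0.3²) ≈ 1.4.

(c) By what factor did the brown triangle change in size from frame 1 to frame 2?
0.7×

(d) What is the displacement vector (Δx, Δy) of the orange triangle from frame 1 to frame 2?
(-0.4, 2.9)

The orange triangle was at (3.7, 1.5) in frame 1 and (3.3, 4.4) in frame 2.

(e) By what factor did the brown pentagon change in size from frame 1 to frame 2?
1.5×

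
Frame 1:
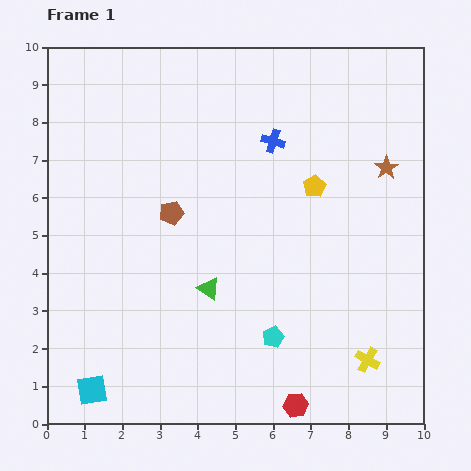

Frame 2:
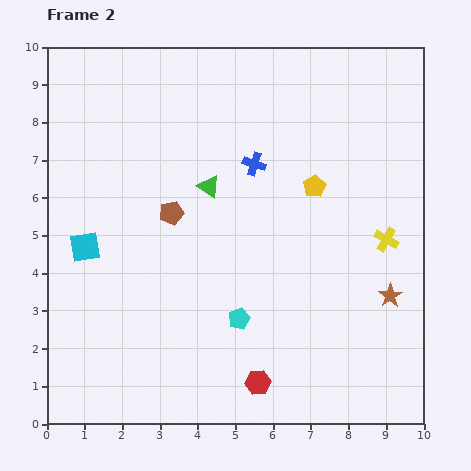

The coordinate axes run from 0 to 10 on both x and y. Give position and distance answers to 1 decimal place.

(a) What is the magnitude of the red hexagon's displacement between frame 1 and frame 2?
1.2

The red hexagon moved from (6.6, 0.5) to (5.6, 1.1), a distance of √(1.0² + 0.6²) ≈ 1.2.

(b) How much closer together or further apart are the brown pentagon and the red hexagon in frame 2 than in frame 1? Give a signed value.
-1.0

Distance in frame 1: 6.1. Distance in frame 2: 5.1.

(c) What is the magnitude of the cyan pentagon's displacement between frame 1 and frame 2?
1.0

The cyan pentagon moved from (6.0, 2.3) to (5.1, 2.8), a distance of √(0.9² + 0.5²) ≈ 1.0.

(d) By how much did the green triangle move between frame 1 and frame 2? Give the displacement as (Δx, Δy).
(0.0, 2.7)

The green triangle was at (4.3, 3.6) in frame 1 and (4.3, 6.3) in frame 2.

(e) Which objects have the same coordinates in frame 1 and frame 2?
the yellow pentagon, the brown pentagon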